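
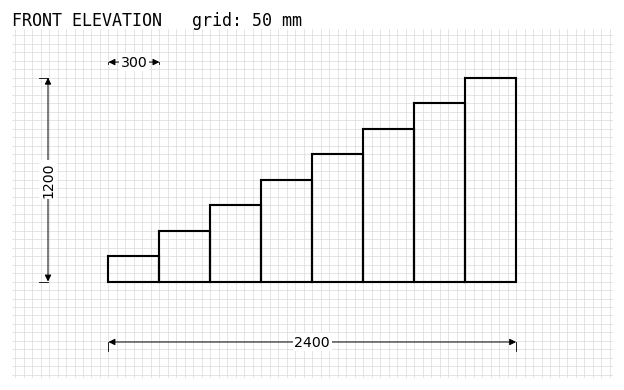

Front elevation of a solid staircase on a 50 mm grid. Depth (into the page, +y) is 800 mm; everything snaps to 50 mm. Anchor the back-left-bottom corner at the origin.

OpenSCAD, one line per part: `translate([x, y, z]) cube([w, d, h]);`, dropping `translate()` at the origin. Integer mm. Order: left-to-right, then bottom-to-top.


cube([300, 800, 150]);
translate([300, 0, 0]) cube([300, 800, 300]);
translate([600, 0, 0]) cube([300, 800, 450]);
translate([900, 0, 0]) cube([300, 800, 600]);
translate([1200, 0, 0]) cube([300, 800, 750]);
translate([1500, 0, 0]) cube([300, 800, 900]);
translate([1800, 0, 0]) cube([300, 800, 1050]);
translate([2100, 0, 0]) cube([300, 800, 1200]);


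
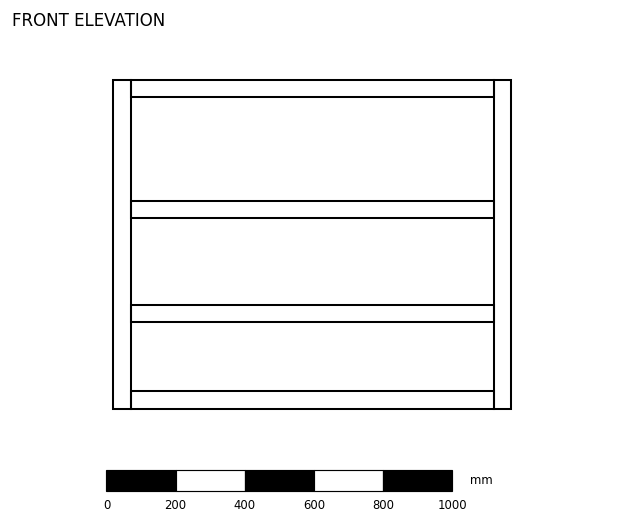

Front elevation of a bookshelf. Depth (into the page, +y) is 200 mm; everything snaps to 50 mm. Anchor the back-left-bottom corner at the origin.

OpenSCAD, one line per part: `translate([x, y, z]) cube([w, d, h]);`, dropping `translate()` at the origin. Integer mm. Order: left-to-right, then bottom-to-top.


cube([50, 200, 950]);
translate([50, 0, 0]) cube([1050, 200, 50]);
translate([50, 0, 250]) cube([1050, 200, 50]);
translate([50, 0, 550]) cube([1050, 200, 50]);
translate([50, 0, 900]) cube([1050, 200, 50]);
translate([1100, 0, 0]) cube([50, 200, 950]);


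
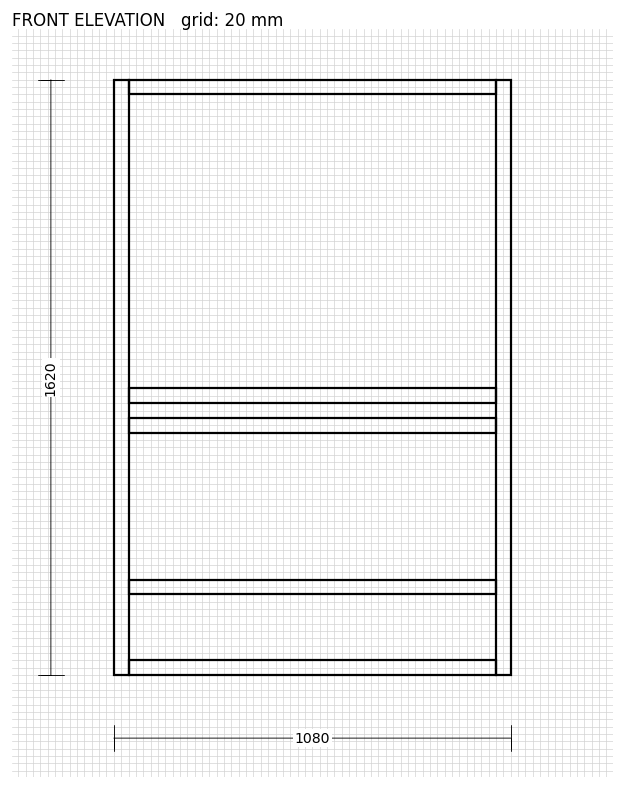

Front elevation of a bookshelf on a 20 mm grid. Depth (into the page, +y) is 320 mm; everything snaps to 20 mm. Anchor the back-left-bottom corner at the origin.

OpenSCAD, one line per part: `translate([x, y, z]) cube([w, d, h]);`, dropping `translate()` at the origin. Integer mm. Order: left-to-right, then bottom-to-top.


cube([40, 320, 1620]);
translate([40, 0, 0]) cube([1000, 320, 40]);
translate([40, 0, 220]) cube([1000, 320, 40]);
translate([40, 0, 660]) cube([1000, 320, 40]);
translate([40, 0, 740]) cube([1000, 320, 40]);
translate([40, 0, 1580]) cube([1000, 320, 40]);
translate([1040, 0, 0]) cube([40, 320, 1620]);


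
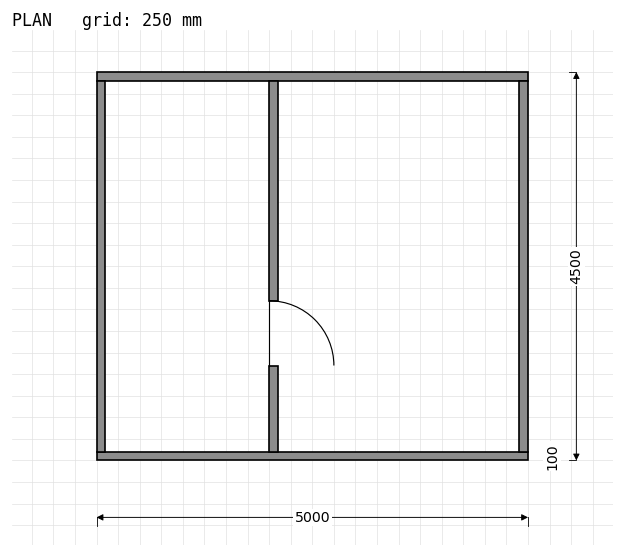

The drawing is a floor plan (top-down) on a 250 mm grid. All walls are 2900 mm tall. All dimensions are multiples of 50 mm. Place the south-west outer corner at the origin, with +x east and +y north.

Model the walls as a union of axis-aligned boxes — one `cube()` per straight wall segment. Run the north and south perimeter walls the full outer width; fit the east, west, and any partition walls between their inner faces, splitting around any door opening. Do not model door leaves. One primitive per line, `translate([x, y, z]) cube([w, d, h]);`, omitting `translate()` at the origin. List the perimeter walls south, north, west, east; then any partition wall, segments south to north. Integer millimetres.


cube([5000, 100, 2900]);
translate([0, 4400, 0]) cube([5000, 100, 2900]);
translate([0, 100, 0]) cube([100, 4300, 2900]);
translate([4900, 100, 0]) cube([100, 4300, 2900]);
translate([2000, 100, 0]) cube([100, 1000, 2900]);
translate([2000, 1850, 0]) cube([100, 2550, 2900]);


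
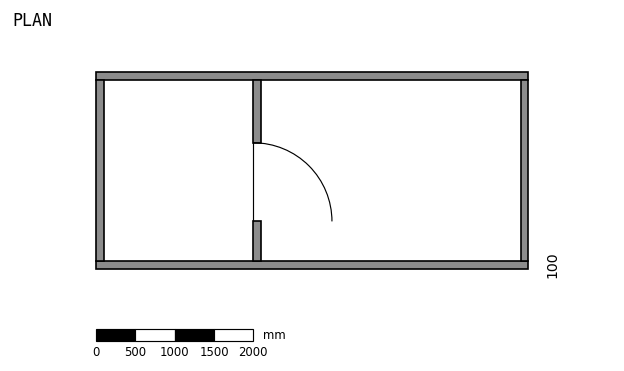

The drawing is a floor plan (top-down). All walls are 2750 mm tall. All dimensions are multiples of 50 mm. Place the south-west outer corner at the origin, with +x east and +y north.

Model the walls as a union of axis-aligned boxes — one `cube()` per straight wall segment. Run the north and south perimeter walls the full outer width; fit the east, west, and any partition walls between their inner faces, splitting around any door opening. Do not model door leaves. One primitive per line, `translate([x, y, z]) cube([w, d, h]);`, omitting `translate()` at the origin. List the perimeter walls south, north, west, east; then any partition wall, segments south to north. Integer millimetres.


cube([5500, 100, 2750]);
translate([0, 2400, 0]) cube([5500, 100, 2750]);
translate([0, 100, 0]) cube([100, 2300, 2750]);
translate([5400, 100, 0]) cube([100, 2300, 2750]);
translate([2000, 100, 0]) cube([100, 500, 2750]);
translate([2000, 1600, 0]) cube([100, 800, 2750]);


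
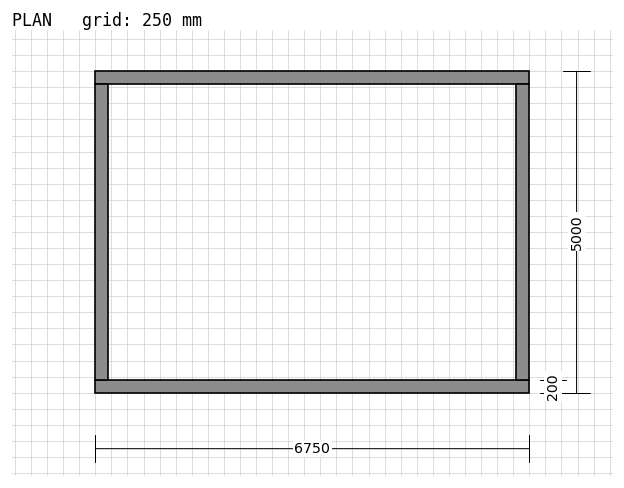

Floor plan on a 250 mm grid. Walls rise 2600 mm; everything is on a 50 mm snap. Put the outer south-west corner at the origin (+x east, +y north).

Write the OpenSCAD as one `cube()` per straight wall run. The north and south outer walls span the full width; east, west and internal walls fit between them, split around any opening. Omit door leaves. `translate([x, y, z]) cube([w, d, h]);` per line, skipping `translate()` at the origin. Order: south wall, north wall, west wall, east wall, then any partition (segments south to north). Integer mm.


cube([6750, 200, 2600]);
translate([0, 4800, 0]) cube([6750, 200, 2600]);
translate([0, 200, 0]) cube([200, 4600, 2600]);
translate([6550, 200, 0]) cube([200, 4600, 2600]);


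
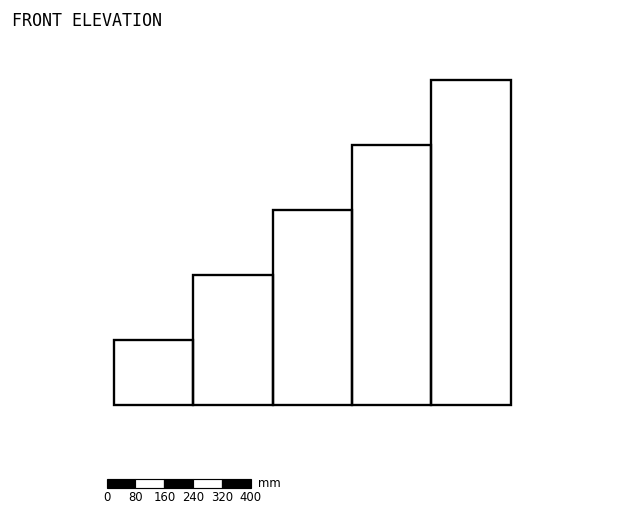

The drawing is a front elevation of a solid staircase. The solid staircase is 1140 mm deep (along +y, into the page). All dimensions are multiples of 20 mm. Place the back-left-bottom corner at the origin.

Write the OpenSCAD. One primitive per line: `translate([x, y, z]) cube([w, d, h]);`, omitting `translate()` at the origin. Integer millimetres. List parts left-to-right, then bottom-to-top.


cube([220, 1140, 180]);
translate([220, 0, 0]) cube([220, 1140, 360]);
translate([440, 0, 0]) cube([220, 1140, 540]);
translate([660, 0, 0]) cube([220, 1140, 720]);
translate([880, 0, 0]) cube([220, 1140, 900]);


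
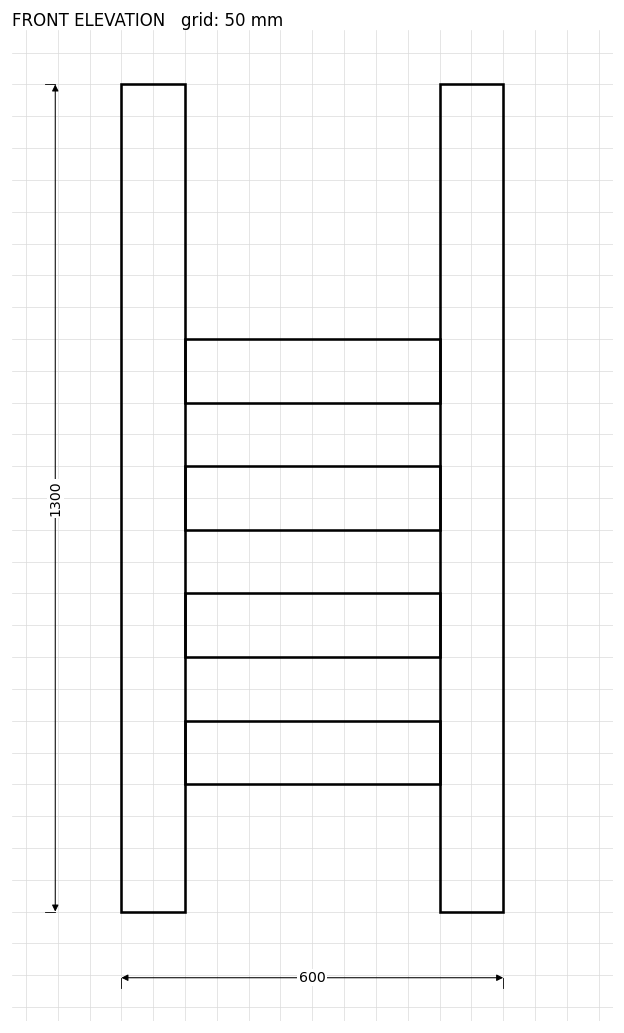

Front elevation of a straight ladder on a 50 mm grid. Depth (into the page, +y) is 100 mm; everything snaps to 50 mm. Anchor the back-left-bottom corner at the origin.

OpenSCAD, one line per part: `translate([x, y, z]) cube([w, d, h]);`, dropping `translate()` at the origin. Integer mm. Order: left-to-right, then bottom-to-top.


cube([100, 100, 1300]);
translate([100, 0, 200]) cube([400, 100, 100]);
translate([100, 0, 400]) cube([400, 100, 100]);
translate([100, 0, 600]) cube([400, 100, 100]);
translate([100, 0, 800]) cube([400, 100, 100]);
translate([500, 0, 0]) cube([100, 100, 1300]);


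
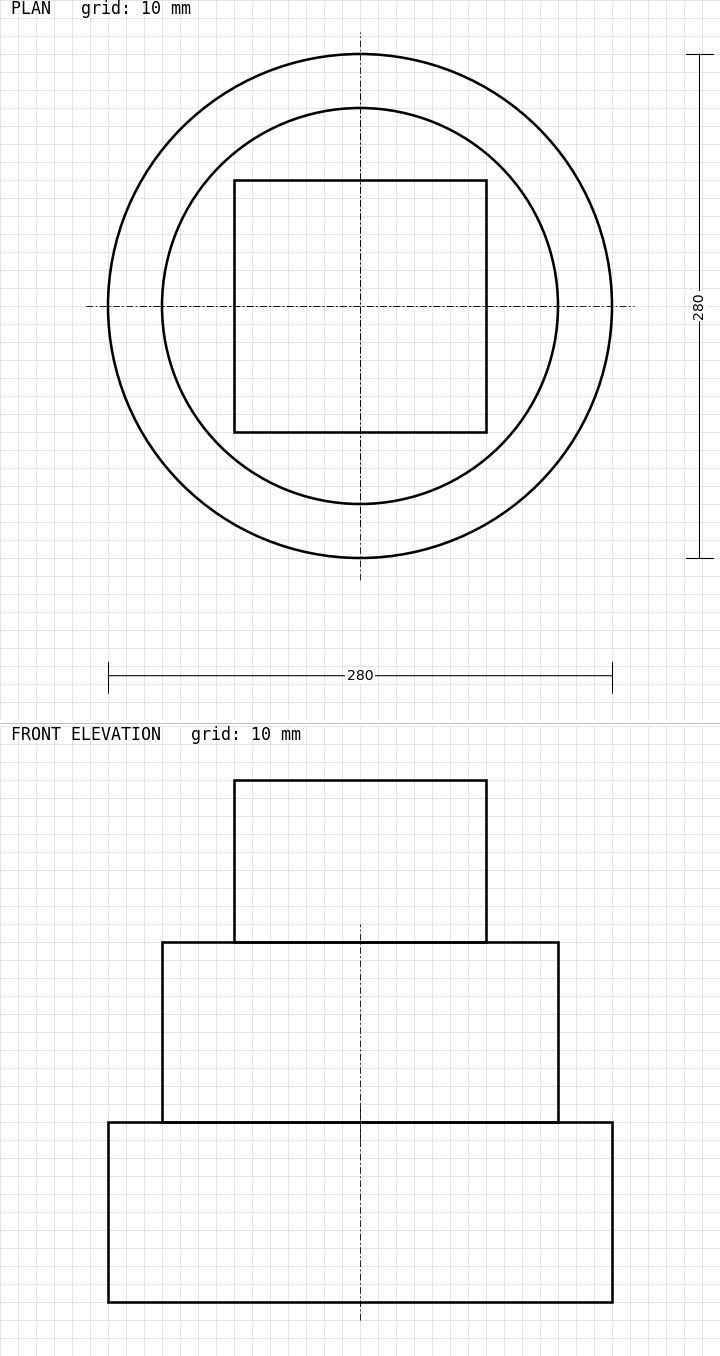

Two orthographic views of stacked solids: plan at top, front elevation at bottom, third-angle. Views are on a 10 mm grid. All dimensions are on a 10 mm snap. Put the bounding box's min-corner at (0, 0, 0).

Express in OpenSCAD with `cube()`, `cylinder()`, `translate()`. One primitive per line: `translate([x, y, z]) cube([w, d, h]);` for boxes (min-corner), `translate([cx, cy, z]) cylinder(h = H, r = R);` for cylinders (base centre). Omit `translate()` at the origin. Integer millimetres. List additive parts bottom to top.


translate([140, 140, 0]) cylinder(h = 100, r = 140);
translate([140, 140, 100]) cylinder(h = 100, r = 110);
translate([70, 70, 200]) cube([140, 140, 90]);


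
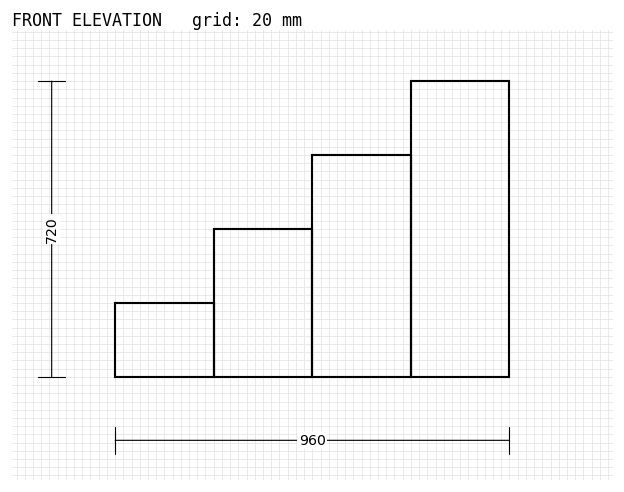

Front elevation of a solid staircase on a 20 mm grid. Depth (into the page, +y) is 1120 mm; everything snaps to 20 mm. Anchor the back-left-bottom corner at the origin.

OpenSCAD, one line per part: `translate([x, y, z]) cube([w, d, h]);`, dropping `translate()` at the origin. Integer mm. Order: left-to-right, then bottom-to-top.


cube([240, 1120, 180]);
translate([240, 0, 0]) cube([240, 1120, 360]);
translate([480, 0, 0]) cube([240, 1120, 540]);
translate([720, 0, 0]) cube([240, 1120, 720]);


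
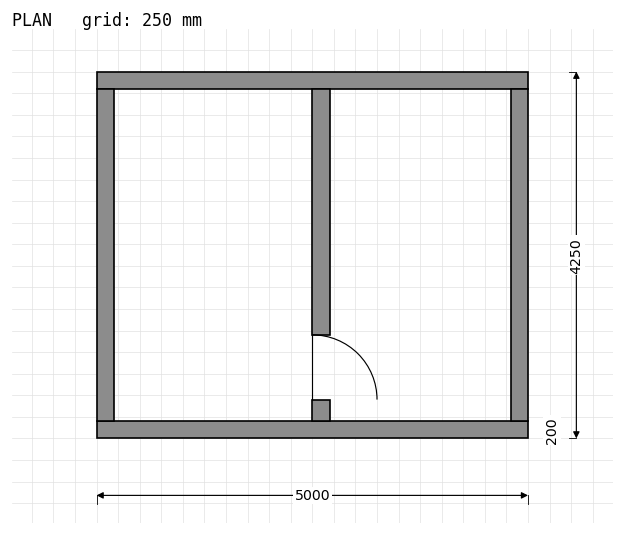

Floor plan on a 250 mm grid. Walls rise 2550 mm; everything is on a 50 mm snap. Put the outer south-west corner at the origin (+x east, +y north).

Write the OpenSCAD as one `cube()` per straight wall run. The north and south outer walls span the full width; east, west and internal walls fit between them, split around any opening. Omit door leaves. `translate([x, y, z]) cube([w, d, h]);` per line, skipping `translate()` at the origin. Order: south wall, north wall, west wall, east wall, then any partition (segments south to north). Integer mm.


cube([5000, 200, 2550]);
translate([0, 4050, 0]) cube([5000, 200, 2550]);
translate([0, 200, 0]) cube([200, 3850, 2550]);
translate([4800, 200, 0]) cube([200, 3850, 2550]);
translate([2500, 200, 0]) cube([200, 250, 2550]);
translate([2500, 1200, 0]) cube([200, 2850, 2550]);


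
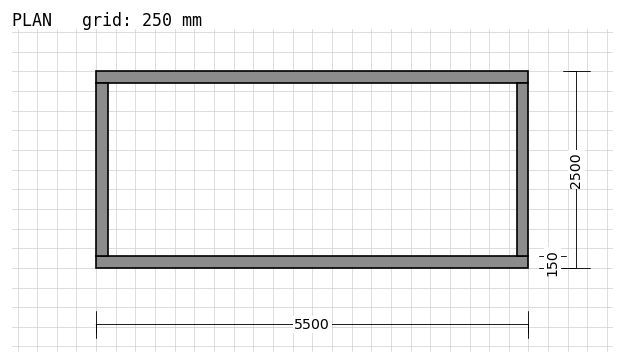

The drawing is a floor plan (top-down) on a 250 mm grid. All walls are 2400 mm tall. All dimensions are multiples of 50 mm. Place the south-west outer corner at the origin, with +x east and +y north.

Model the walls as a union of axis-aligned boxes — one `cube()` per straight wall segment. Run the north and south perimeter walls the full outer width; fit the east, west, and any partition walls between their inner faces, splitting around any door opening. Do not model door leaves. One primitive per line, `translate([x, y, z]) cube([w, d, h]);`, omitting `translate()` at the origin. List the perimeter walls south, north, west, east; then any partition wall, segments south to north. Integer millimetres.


cube([5500, 150, 2400]);
translate([0, 2350, 0]) cube([5500, 150, 2400]);
translate([0, 150, 0]) cube([150, 2200, 2400]);
translate([5350, 150, 0]) cube([150, 2200, 2400]);


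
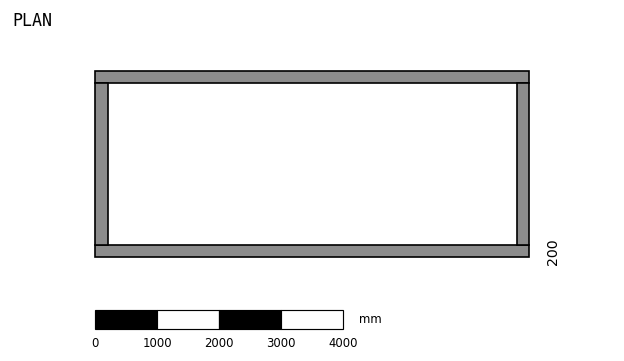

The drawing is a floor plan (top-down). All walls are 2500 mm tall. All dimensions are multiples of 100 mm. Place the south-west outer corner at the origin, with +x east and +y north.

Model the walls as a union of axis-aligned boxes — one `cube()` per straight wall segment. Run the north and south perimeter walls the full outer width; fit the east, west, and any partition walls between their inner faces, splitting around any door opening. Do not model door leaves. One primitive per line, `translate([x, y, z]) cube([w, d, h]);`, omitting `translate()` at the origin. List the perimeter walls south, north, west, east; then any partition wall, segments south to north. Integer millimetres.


cube([7000, 200, 2500]);
translate([0, 2800, 0]) cube([7000, 200, 2500]);
translate([0, 200, 0]) cube([200, 2600, 2500]);
translate([6800, 200, 0]) cube([200, 2600, 2500]);


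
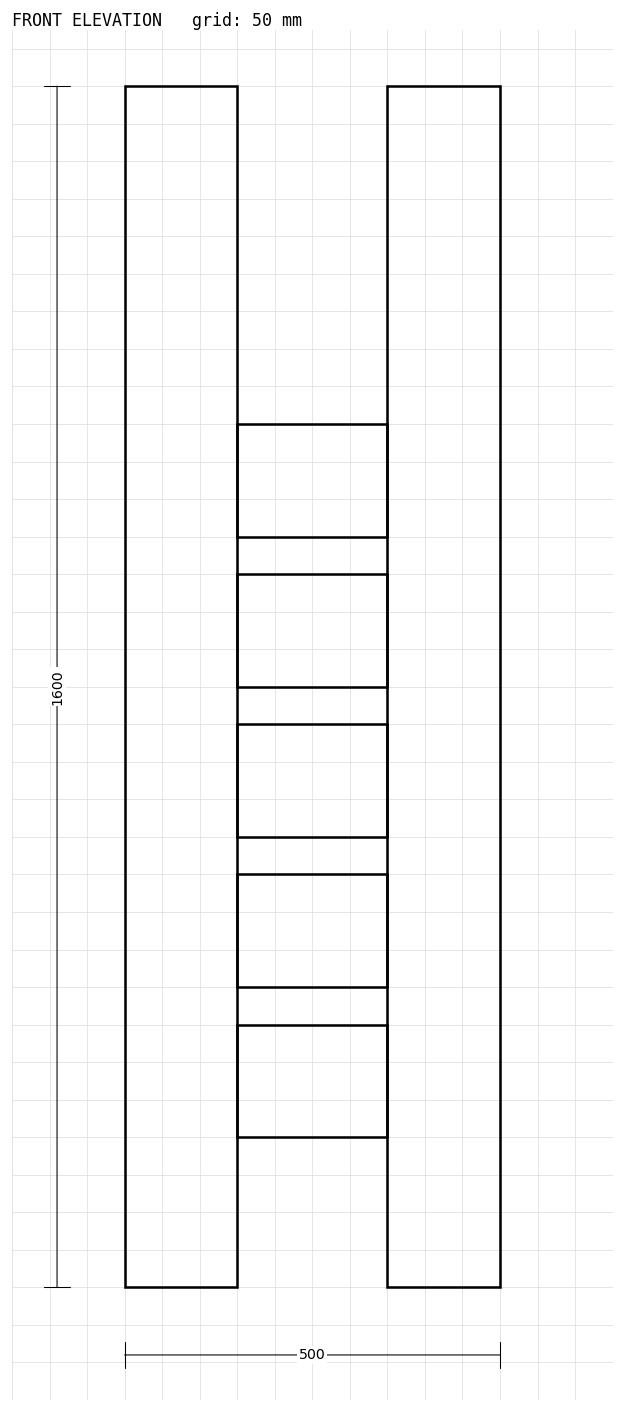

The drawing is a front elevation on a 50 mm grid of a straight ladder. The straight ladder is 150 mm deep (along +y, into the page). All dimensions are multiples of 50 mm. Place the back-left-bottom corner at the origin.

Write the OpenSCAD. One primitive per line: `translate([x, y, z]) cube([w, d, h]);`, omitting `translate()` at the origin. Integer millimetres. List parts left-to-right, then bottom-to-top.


cube([150, 150, 1600]);
translate([150, 0, 200]) cube([200, 150, 150]);
translate([150, 0, 400]) cube([200, 150, 150]);
translate([150, 0, 600]) cube([200, 150, 150]);
translate([150, 0, 800]) cube([200, 150, 150]);
translate([150, 0, 1000]) cube([200, 150, 150]);
translate([350, 0, 0]) cube([150, 150, 1600]);


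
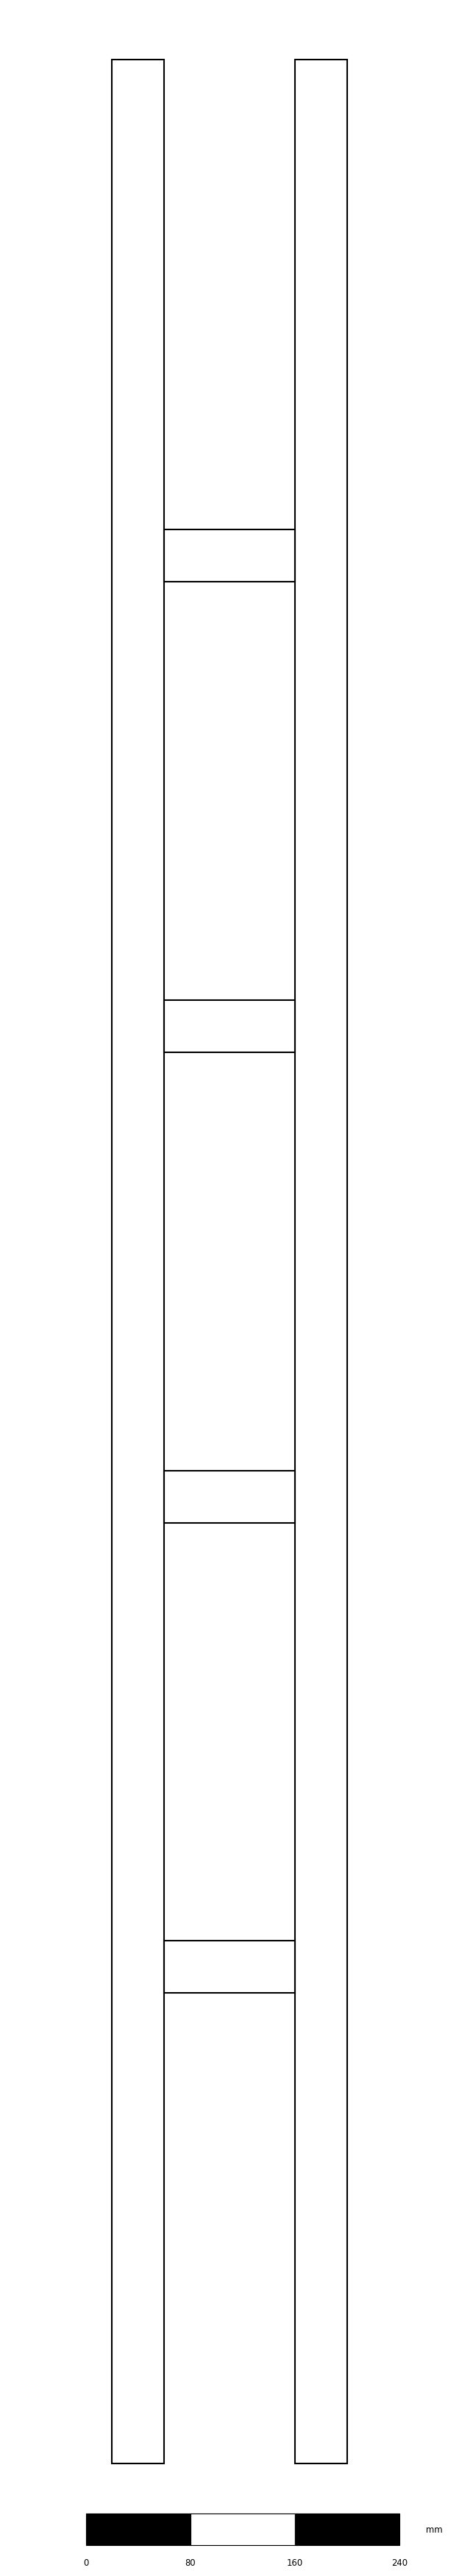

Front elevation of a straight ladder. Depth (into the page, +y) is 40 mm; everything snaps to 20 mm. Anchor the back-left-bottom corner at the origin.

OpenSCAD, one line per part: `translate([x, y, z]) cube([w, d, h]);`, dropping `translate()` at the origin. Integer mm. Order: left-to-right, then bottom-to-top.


cube([40, 40, 1840]);
translate([40, 0, 360]) cube([100, 40, 40]);
translate([40, 0, 720]) cube([100, 40, 40]);
translate([40, 0, 1080]) cube([100, 40, 40]);
translate([40, 0, 1440]) cube([100, 40, 40]);
translate([140, 0, 0]) cube([40, 40, 1840]);


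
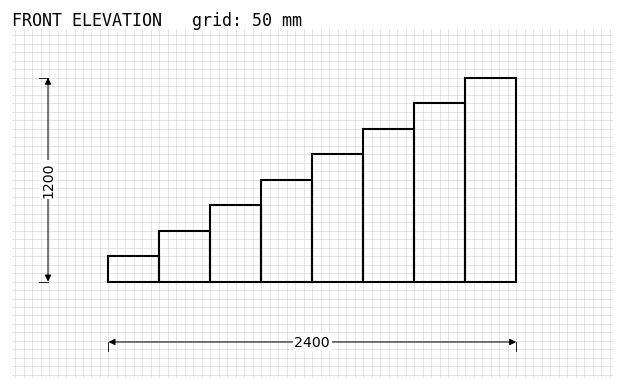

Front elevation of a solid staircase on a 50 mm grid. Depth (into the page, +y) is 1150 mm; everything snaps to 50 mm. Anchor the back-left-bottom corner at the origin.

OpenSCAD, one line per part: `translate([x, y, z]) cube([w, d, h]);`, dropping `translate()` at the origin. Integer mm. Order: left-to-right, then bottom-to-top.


cube([300, 1150, 150]);
translate([300, 0, 0]) cube([300, 1150, 300]);
translate([600, 0, 0]) cube([300, 1150, 450]);
translate([900, 0, 0]) cube([300, 1150, 600]);
translate([1200, 0, 0]) cube([300, 1150, 750]);
translate([1500, 0, 0]) cube([300, 1150, 900]);
translate([1800, 0, 0]) cube([300, 1150, 1050]);
translate([2100, 0, 0]) cube([300, 1150, 1200]);


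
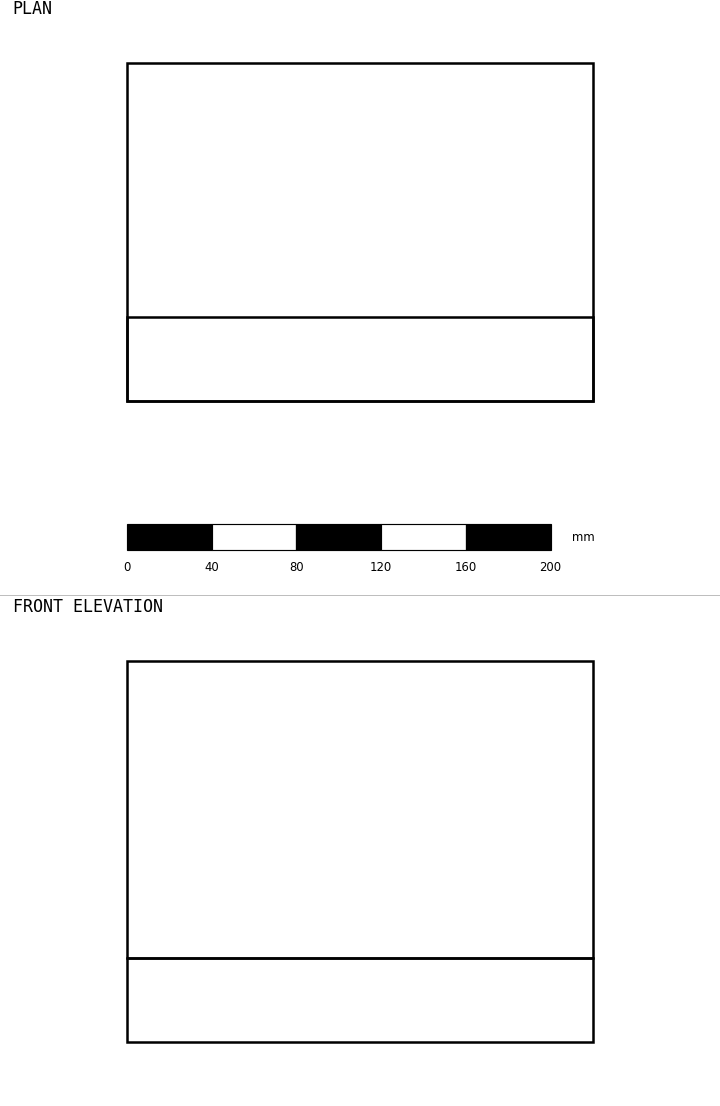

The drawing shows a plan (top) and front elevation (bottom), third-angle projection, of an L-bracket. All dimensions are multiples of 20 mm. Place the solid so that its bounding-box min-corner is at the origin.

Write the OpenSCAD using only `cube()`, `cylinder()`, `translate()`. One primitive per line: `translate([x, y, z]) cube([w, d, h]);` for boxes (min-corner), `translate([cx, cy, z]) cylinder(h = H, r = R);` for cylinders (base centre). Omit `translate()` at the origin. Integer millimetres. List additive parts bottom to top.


cube([220, 160, 40]);
translate([0, 0, 40]) cube([220, 40, 140]);


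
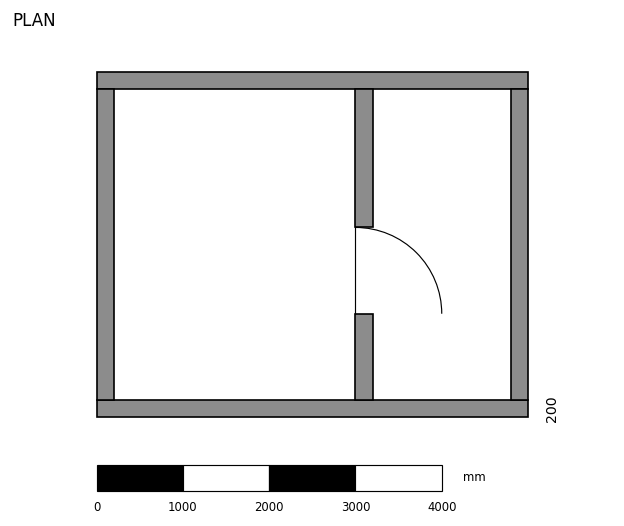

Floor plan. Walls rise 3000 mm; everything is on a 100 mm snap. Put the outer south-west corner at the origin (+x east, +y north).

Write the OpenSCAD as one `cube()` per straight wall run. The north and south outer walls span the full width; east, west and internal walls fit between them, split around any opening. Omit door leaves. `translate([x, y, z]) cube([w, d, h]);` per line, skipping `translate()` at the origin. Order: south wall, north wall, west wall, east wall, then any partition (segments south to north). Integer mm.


cube([5000, 200, 3000]);
translate([0, 3800, 0]) cube([5000, 200, 3000]);
translate([0, 200, 0]) cube([200, 3600, 3000]);
translate([4800, 200, 0]) cube([200, 3600, 3000]);
translate([3000, 200, 0]) cube([200, 1000, 3000]);
translate([3000, 2200, 0]) cube([200, 1600, 3000]);


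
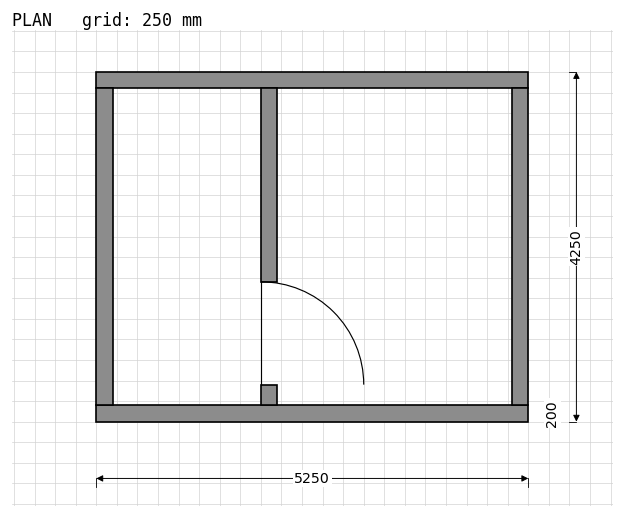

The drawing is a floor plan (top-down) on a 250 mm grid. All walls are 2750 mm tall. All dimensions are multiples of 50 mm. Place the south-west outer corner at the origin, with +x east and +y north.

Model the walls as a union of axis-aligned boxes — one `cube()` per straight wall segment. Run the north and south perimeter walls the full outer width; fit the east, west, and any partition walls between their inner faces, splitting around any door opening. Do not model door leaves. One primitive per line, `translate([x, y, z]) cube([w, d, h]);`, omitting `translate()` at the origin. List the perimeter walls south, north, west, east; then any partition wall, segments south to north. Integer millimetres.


cube([5250, 200, 2750]);
translate([0, 4050, 0]) cube([5250, 200, 2750]);
translate([0, 200, 0]) cube([200, 3850, 2750]);
translate([5050, 200, 0]) cube([200, 3850, 2750]);
translate([2000, 200, 0]) cube([200, 250, 2750]);
translate([2000, 1700, 0]) cube([200, 2350, 2750]);


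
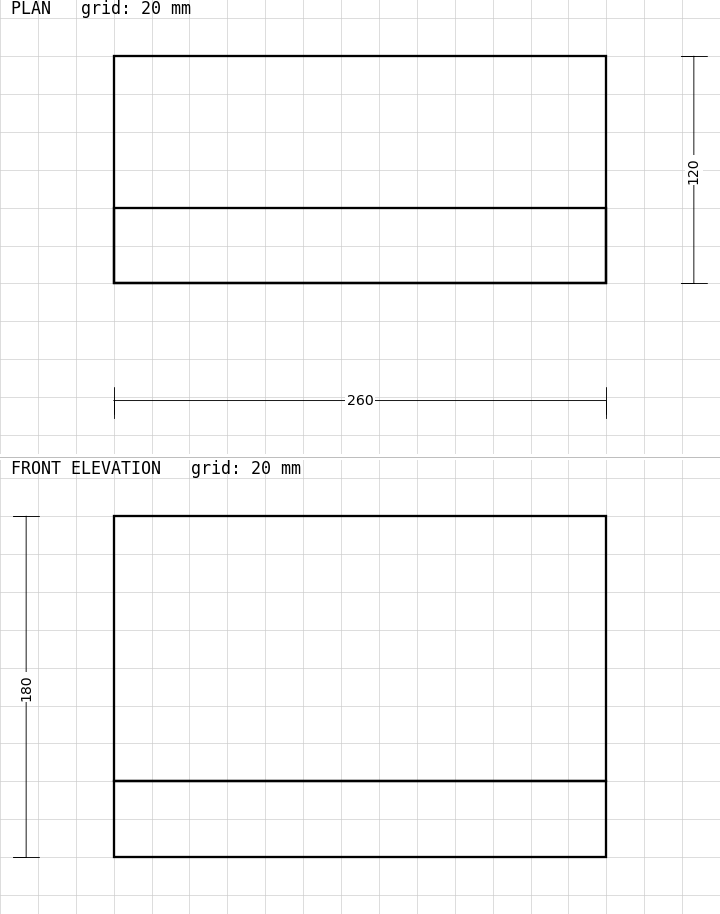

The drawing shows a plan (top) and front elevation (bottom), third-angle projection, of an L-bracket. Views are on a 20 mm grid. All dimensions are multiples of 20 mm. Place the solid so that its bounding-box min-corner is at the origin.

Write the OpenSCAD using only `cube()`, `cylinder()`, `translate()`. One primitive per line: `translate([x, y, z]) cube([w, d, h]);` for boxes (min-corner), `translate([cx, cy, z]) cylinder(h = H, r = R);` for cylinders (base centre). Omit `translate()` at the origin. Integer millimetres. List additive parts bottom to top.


cube([260, 120, 40]);
translate([0, 0, 40]) cube([260, 40, 140]);


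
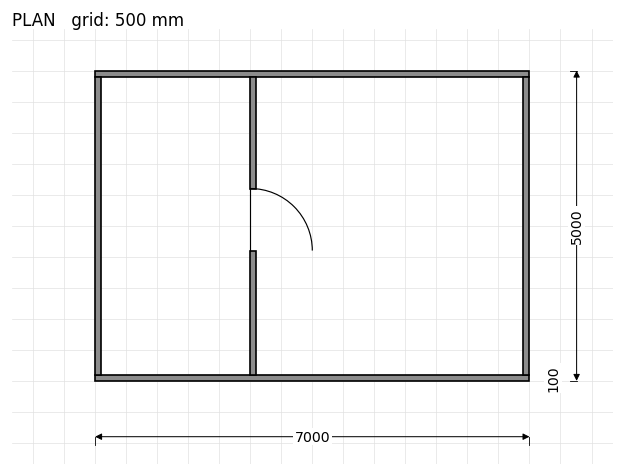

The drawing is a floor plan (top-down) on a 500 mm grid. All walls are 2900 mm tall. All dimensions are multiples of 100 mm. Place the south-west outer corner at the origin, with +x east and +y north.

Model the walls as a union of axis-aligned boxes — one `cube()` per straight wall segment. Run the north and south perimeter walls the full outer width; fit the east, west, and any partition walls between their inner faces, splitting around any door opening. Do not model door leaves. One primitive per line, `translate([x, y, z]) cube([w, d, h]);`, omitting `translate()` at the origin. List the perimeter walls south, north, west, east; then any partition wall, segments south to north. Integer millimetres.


cube([7000, 100, 2900]);
translate([0, 4900, 0]) cube([7000, 100, 2900]);
translate([0, 100, 0]) cube([100, 4800, 2900]);
translate([6900, 100, 0]) cube([100, 4800, 2900]);
translate([2500, 100, 0]) cube([100, 2000, 2900]);
translate([2500, 3100, 0]) cube([100, 1800, 2900]);


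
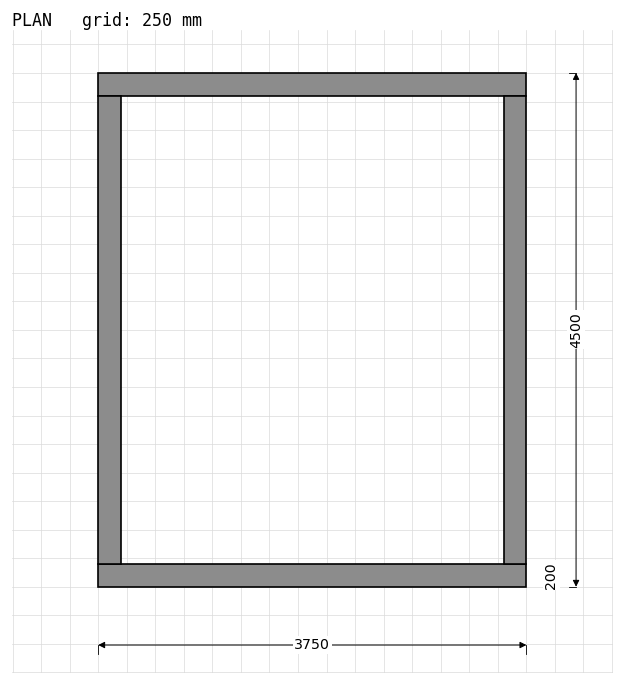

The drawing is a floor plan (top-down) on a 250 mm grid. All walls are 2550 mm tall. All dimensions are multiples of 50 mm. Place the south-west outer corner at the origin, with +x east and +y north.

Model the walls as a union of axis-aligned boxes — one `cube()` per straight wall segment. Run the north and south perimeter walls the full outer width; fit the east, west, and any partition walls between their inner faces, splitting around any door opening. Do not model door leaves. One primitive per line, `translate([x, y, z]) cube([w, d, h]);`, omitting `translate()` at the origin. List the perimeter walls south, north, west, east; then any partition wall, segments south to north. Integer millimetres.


cube([3750, 200, 2550]);
translate([0, 4300, 0]) cube([3750, 200, 2550]);
translate([0, 200, 0]) cube([200, 4100, 2550]);
translate([3550, 200, 0]) cube([200, 4100, 2550]);


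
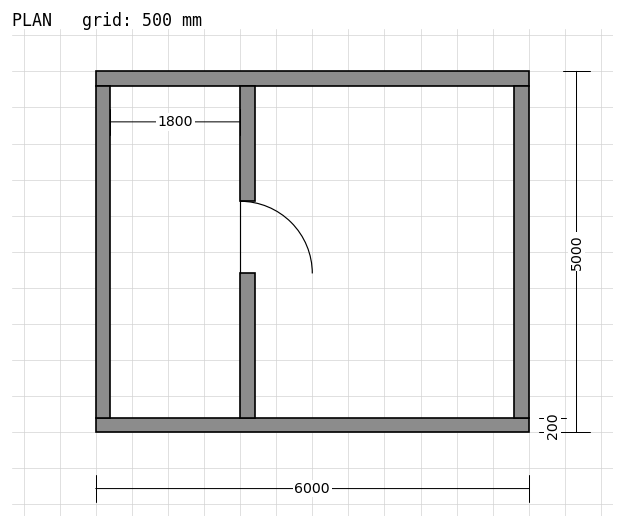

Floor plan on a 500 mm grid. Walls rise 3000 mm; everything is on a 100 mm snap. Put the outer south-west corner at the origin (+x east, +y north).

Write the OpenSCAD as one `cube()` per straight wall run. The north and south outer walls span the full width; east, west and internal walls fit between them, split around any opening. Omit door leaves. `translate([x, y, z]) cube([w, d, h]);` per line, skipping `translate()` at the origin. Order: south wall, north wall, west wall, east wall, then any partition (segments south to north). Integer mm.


cube([6000, 200, 3000]);
translate([0, 4800, 0]) cube([6000, 200, 3000]);
translate([0, 200, 0]) cube([200, 4600, 3000]);
translate([5800, 200, 0]) cube([200, 4600, 3000]);
translate([2000, 200, 0]) cube([200, 2000, 3000]);
translate([2000, 3200, 0]) cube([200, 1600, 3000]);


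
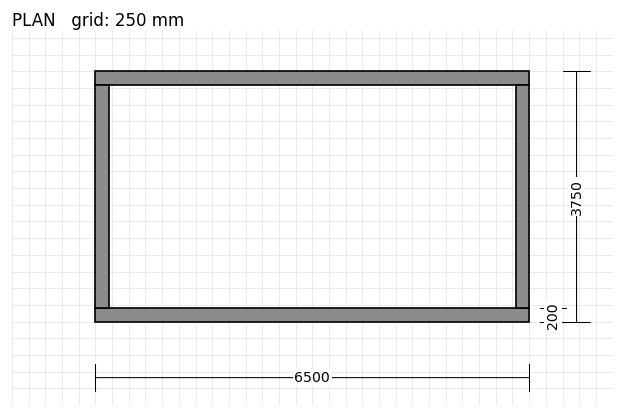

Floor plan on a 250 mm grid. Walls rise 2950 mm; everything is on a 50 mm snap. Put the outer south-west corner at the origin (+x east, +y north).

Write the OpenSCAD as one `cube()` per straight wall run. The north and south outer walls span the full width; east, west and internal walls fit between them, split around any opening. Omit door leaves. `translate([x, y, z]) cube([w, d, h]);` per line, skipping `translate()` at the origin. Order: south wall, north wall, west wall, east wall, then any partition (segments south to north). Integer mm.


cube([6500, 200, 2950]);
translate([0, 3550, 0]) cube([6500, 200, 2950]);
translate([0, 200, 0]) cube([200, 3350, 2950]);
translate([6300, 200, 0]) cube([200, 3350, 2950]);


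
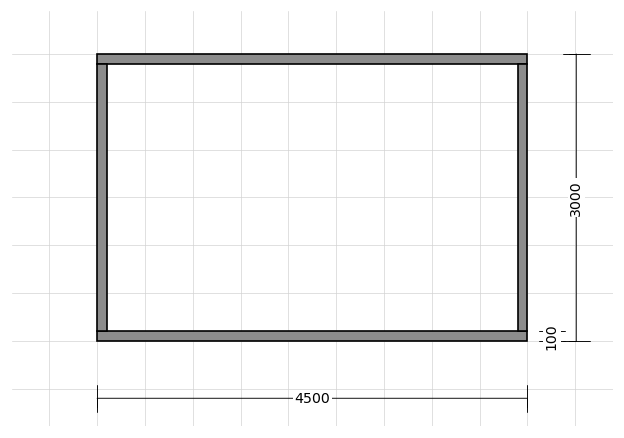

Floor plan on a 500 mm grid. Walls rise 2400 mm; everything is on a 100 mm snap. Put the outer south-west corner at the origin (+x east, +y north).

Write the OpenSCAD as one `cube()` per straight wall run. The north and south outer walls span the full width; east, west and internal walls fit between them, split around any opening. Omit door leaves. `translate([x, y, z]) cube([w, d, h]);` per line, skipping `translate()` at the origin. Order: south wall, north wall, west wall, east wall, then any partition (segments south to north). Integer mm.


cube([4500, 100, 2400]);
translate([0, 2900, 0]) cube([4500, 100, 2400]);
translate([0, 100, 0]) cube([100, 2800, 2400]);
translate([4400, 100, 0]) cube([100, 2800, 2400]);


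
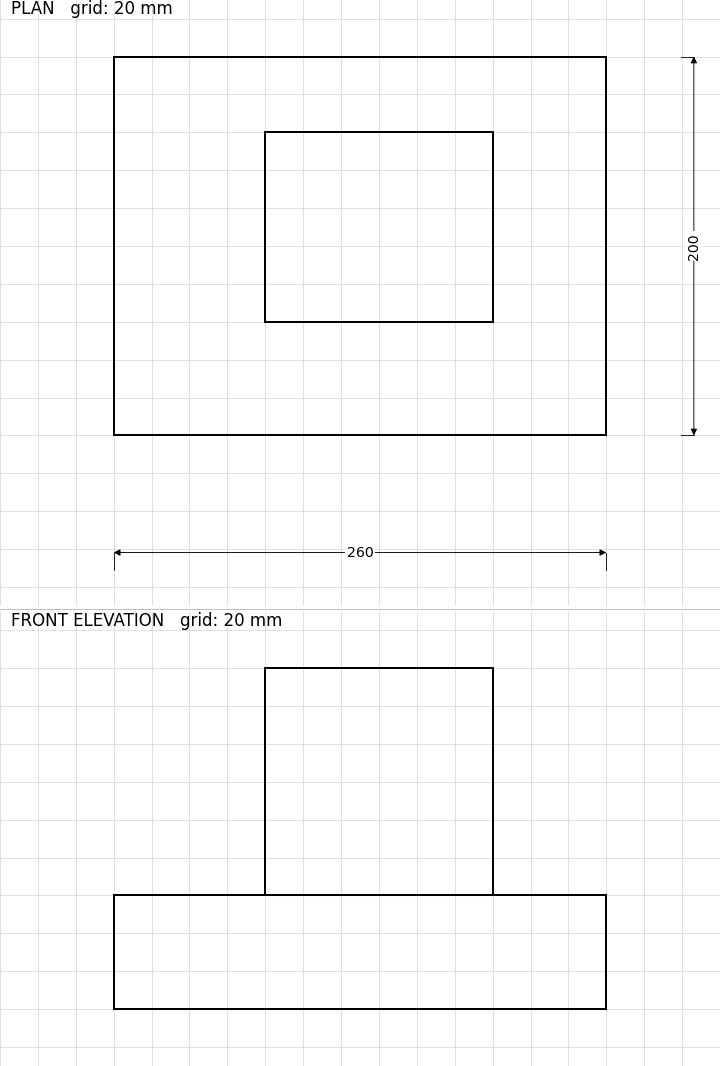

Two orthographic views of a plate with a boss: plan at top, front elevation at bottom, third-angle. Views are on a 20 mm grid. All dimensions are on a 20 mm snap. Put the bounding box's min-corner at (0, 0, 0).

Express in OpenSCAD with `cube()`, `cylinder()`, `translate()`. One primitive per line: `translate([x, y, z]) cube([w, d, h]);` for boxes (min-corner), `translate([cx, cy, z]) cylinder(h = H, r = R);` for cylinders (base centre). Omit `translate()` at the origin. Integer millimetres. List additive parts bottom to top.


cube([260, 200, 60]);
translate([80, 60, 60]) cube([120, 100, 120]);


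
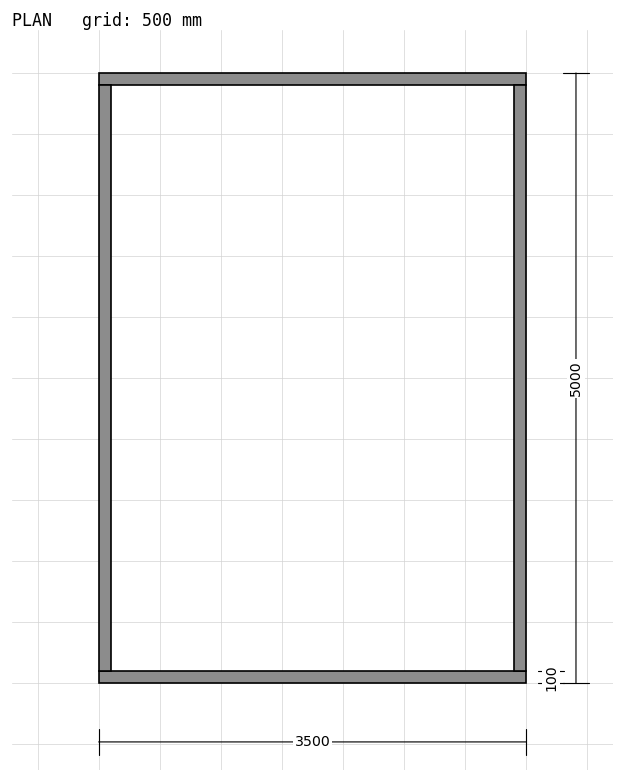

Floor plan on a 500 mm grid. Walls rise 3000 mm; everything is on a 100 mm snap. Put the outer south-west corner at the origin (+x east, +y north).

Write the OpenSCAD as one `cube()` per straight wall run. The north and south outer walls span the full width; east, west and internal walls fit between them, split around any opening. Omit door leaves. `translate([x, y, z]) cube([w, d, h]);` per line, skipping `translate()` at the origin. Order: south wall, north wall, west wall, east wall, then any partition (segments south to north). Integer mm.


cube([3500, 100, 3000]);
translate([0, 4900, 0]) cube([3500, 100, 3000]);
translate([0, 100, 0]) cube([100, 4800, 3000]);
translate([3400, 100, 0]) cube([100, 4800, 3000]);


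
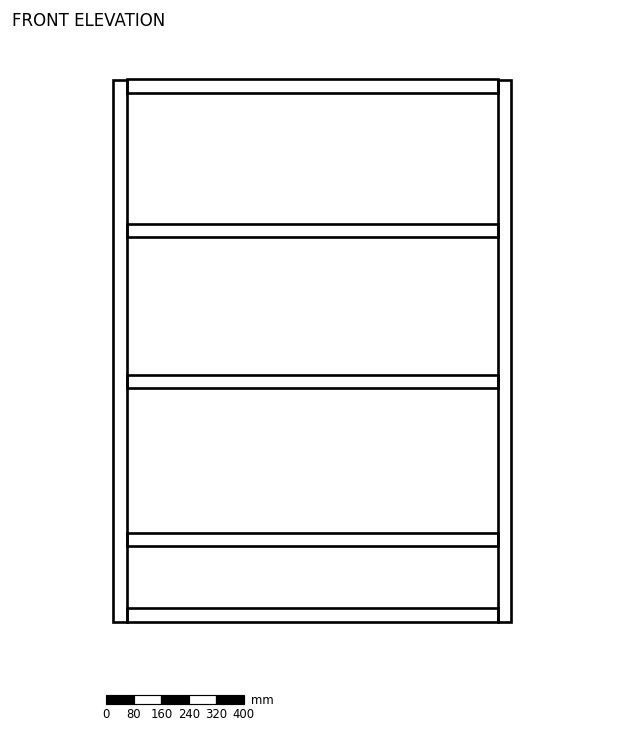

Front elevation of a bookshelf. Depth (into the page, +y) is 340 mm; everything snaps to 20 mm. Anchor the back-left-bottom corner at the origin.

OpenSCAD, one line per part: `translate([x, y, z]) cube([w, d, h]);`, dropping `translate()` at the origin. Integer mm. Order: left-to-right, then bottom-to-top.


cube([40, 340, 1580]);
translate([40, 0, 0]) cube([1080, 340, 40]);
translate([40, 0, 220]) cube([1080, 340, 40]);
translate([40, 0, 680]) cube([1080, 340, 40]);
translate([40, 0, 1120]) cube([1080, 340, 40]);
translate([40, 0, 1540]) cube([1080, 340, 40]);
translate([1120, 0, 0]) cube([40, 340, 1580]);


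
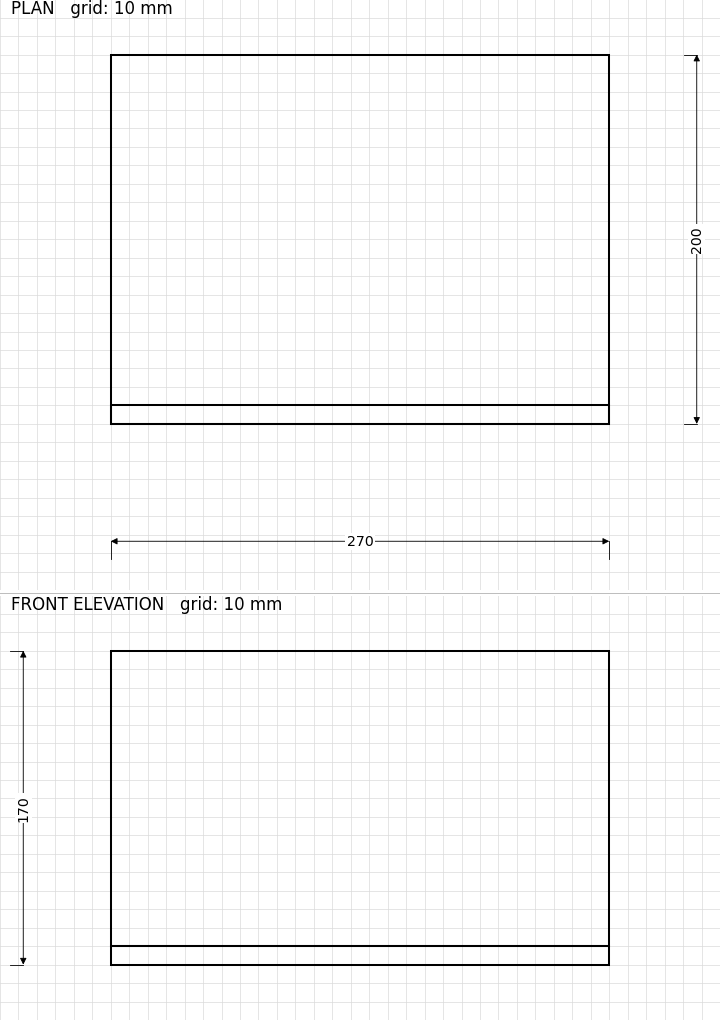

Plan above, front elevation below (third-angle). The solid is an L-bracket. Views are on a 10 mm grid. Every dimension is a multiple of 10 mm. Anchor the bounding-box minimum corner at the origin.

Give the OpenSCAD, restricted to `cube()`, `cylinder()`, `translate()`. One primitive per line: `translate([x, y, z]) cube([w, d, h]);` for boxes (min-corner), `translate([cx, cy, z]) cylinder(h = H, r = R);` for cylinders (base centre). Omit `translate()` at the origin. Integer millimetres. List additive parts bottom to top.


cube([270, 200, 10]);
translate([0, 0, 10]) cube([270, 10, 160]);


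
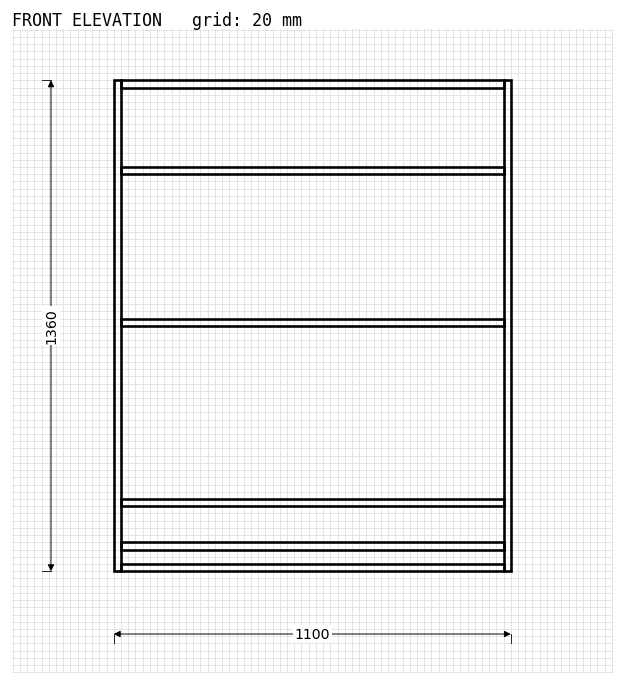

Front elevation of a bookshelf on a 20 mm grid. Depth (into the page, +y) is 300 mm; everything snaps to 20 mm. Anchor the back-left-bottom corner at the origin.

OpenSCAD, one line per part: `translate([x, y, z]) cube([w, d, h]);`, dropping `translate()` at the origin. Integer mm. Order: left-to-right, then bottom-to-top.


cube([20, 300, 1360]);
translate([20, 0, 0]) cube([1060, 300, 20]);
translate([20, 0, 60]) cube([1060, 300, 20]);
translate([20, 0, 180]) cube([1060, 300, 20]);
translate([20, 0, 680]) cube([1060, 300, 20]);
translate([20, 0, 1100]) cube([1060, 300, 20]);
translate([20, 0, 1340]) cube([1060, 300, 20]);
translate([1080, 0, 0]) cube([20, 300, 1360]);


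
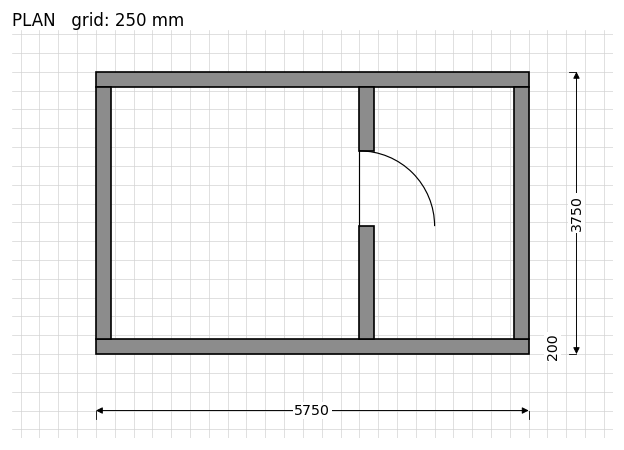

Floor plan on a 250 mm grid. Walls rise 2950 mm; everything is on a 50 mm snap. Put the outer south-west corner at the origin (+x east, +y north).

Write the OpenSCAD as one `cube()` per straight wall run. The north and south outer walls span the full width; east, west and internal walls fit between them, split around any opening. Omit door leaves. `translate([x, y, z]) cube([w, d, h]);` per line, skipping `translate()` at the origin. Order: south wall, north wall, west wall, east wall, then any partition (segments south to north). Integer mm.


cube([5750, 200, 2950]);
translate([0, 3550, 0]) cube([5750, 200, 2950]);
translate([0, 200, 0]) cube([200, 3350, 2950]);
translate([5550, 200, 0]) cube([200, 3350, 2950]);
translate([3500, 200, 0]) cube([200, 1500, 2950]);
translate([3500, 2700, 0]) cube([200, 850, 2950]);


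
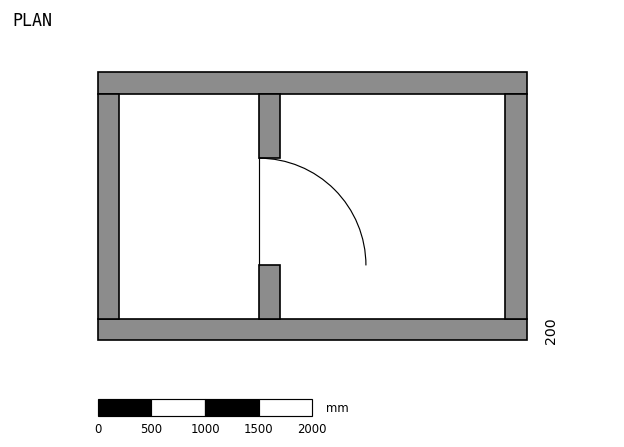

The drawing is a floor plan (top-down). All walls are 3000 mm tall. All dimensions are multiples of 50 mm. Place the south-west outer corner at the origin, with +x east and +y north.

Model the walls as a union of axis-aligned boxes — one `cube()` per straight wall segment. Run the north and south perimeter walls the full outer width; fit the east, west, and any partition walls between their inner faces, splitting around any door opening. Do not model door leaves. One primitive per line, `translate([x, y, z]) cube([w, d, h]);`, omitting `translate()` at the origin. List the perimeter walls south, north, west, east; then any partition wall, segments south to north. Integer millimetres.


cube([4000, 200, 3000]);
translate([0, 2300, 0]) cube([4000, 200, 3000]);
translate([0, 200, 0]) cube([200, 2100, 3000]);
translate([3800, 200, 0]) cube([200, 2100, 3000]);
translate([1500, 200, 0]) cube([200, 500, 3000]);
translate([1500, 1700, 0]) cube([200, 600, 3000]);


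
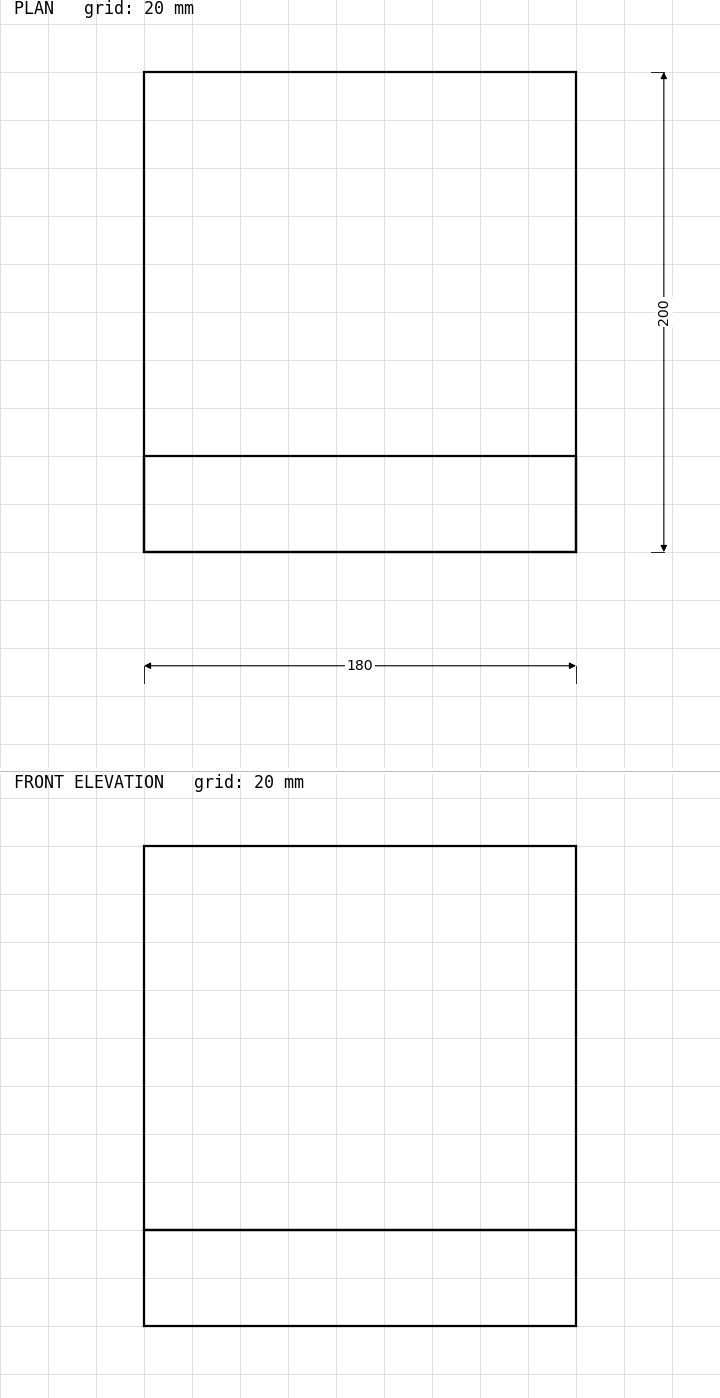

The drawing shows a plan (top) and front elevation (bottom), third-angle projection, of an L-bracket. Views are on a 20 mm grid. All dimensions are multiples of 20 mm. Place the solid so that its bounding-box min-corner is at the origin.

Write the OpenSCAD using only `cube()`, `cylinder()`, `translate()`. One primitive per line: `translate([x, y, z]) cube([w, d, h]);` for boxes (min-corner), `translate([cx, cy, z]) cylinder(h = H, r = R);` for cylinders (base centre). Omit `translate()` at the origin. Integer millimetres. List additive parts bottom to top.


cube([180, 200, 40]);
translate([0, 0, 40]) cube([180, 40, 160]);


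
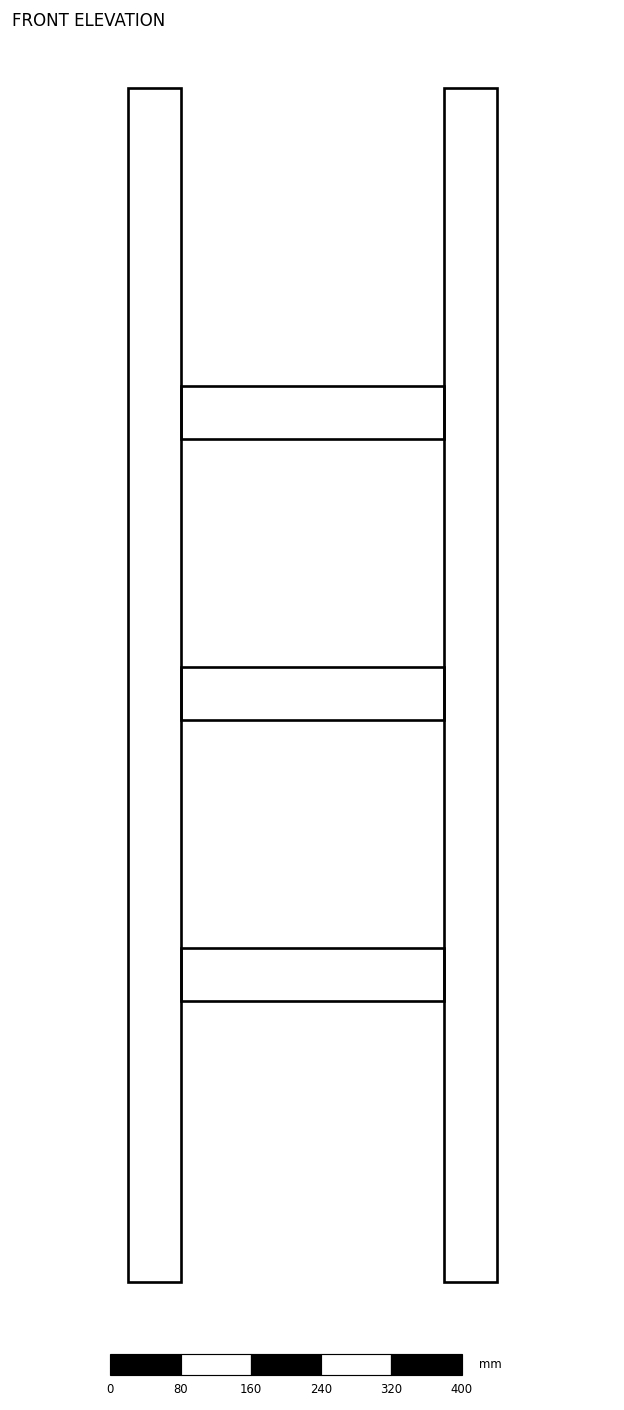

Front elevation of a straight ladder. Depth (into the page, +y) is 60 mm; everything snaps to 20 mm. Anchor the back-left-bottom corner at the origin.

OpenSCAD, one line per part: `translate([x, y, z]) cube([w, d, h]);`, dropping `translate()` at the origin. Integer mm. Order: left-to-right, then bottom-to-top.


cube([60, 60, 1360]);
translate([60, 0, 320]) cube([300, 60, 60]);
translate([60, 0, 640]) cube([300, 60, 60]);
translate([60, 0, 960]) cube([300, 60, 60]);
translate([360, 0, 0]) cube([60, 60, 1360]);


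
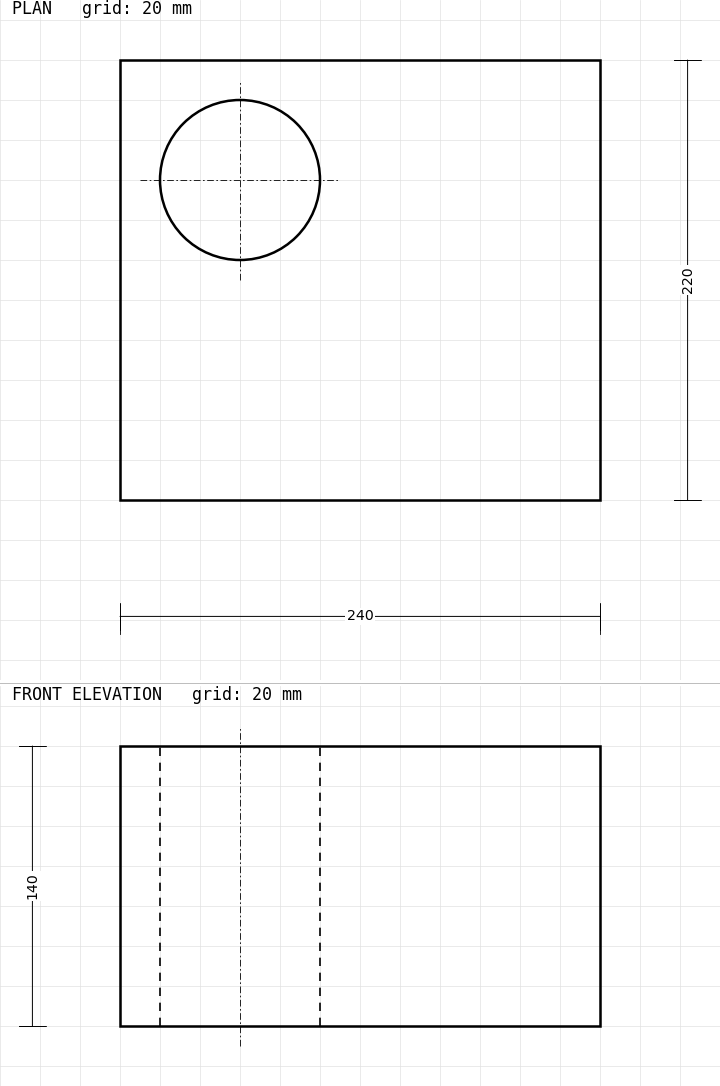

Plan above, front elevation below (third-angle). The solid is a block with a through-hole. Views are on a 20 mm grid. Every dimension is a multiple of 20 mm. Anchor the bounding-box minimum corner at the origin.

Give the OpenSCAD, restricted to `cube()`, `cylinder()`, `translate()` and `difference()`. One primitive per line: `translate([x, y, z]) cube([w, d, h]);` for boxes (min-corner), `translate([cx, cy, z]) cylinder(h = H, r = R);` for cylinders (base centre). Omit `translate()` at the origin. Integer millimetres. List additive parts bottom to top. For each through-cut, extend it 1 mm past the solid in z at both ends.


difference() {
  cube([240, 220, 140]);
  translate([60, 160, -1]) cylinder(h = 142, r = 40);
}


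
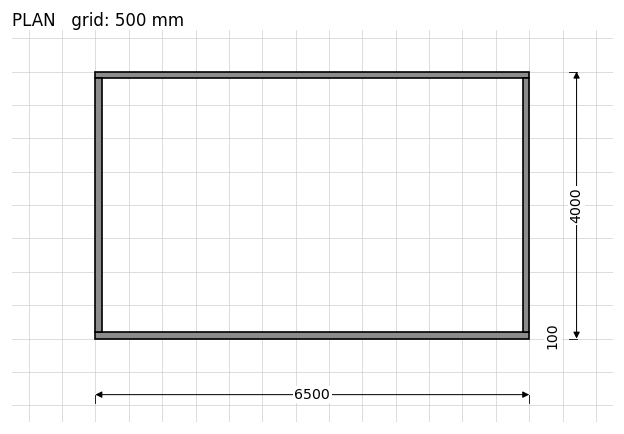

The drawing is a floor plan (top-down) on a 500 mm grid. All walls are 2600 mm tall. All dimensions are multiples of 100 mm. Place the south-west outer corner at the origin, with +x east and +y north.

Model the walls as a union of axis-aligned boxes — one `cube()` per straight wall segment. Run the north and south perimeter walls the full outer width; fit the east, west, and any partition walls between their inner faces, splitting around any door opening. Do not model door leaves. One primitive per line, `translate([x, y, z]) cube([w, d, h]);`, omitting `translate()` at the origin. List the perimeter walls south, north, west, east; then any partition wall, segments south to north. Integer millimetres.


cube([6500, 100, 2600]);
translate([0, 3900, 0]) cube([6500, 100, 2600]);
translate([0, 100, 0]) cube([100, 3800, 2600]);
translate([6400, 100, 0]) cube([100, 3800, 2600]);


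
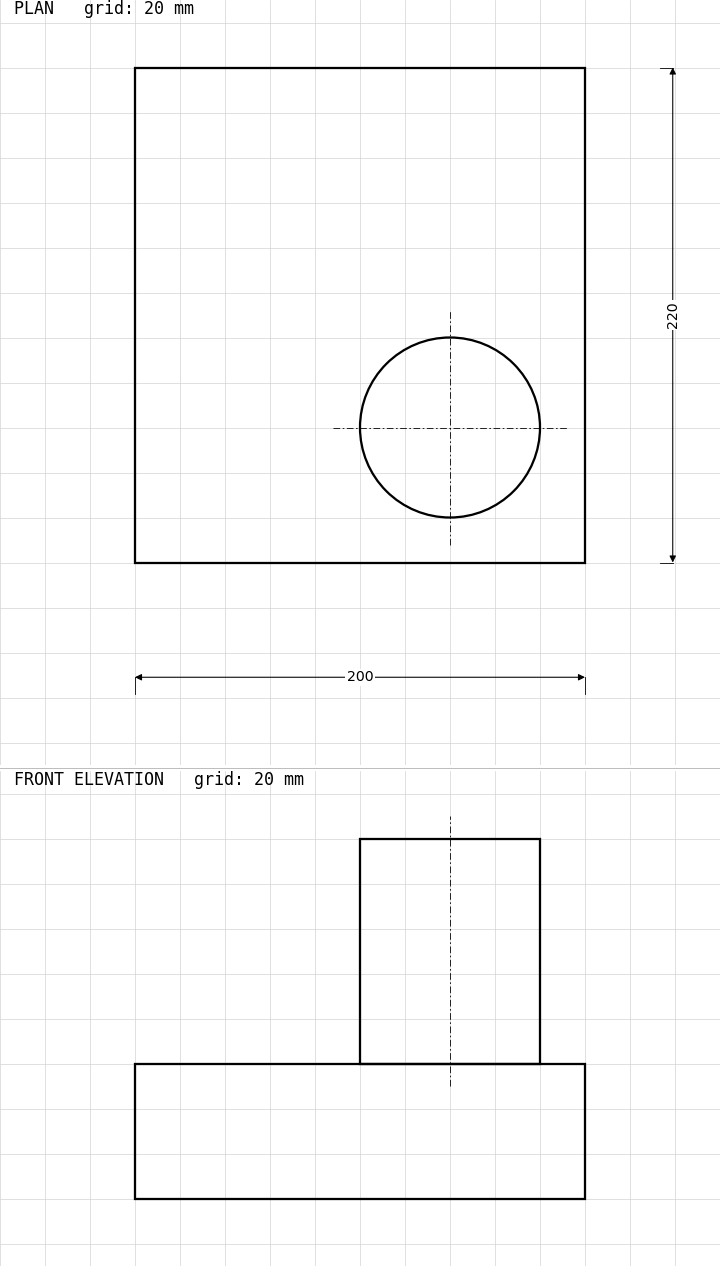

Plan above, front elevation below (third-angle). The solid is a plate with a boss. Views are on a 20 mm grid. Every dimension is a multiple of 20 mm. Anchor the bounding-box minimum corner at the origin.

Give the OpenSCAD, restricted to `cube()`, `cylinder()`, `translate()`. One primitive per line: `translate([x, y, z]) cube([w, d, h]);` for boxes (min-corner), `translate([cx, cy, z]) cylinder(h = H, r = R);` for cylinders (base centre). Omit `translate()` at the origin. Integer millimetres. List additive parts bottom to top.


cube([200, 220, 60]);
translate([140, 60, 60]) cylinder(h = 100, r = 40);


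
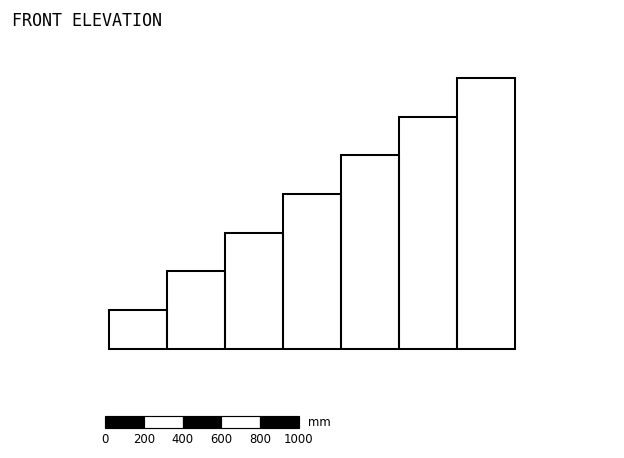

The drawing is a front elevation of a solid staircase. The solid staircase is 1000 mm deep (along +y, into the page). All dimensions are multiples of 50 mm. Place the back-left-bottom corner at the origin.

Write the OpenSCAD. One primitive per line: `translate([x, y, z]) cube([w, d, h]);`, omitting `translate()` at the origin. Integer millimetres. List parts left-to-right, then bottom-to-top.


cube([300, 1000, 200]);
translate([300, 0, 0]) cube([300, 1000, 400]);
translate([600, 0, 0]) cube([300, 1000, 600]);
translate([900, 0, 0]) cube([300, 1000, 800]);
translate([1200, 0, 0]) cube([300, 1000, 1000]);
translate([1500, 0, 0]) cube([300, 1000, 1200]);
translate([1800, 0, 0]) cube([300, 1000, 1400]);


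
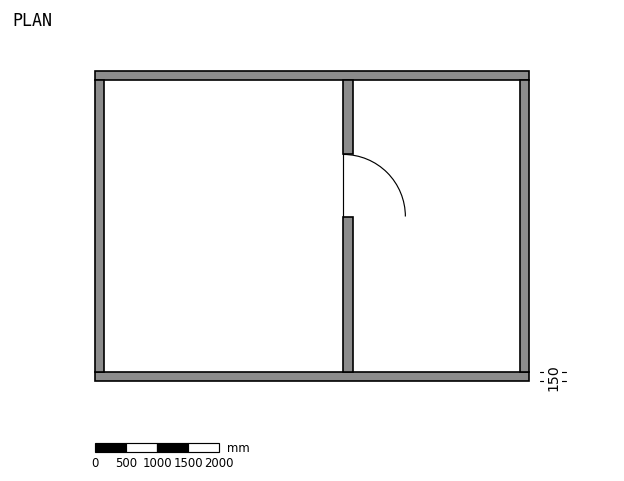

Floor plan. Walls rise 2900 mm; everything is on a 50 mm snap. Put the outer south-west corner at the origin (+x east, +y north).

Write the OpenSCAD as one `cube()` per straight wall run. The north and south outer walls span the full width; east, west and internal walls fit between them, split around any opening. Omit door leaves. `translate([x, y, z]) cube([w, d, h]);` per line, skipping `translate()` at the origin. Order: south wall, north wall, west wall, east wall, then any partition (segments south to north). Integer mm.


cube([7000, 150, 2900]);
translate([0, 4850, 0]) cube([7000, 150, 2900]);
translate([0, 150, 0]) cube([150, 4700, 2900]);
translate([6850, 150, 0]) cube([150, 4700, 2900]);
translate([4000, 150, 0]) cube([150, 2500, 2900]);
translate([4000, 3650, 0]) cube([150, 1200, 2900]);


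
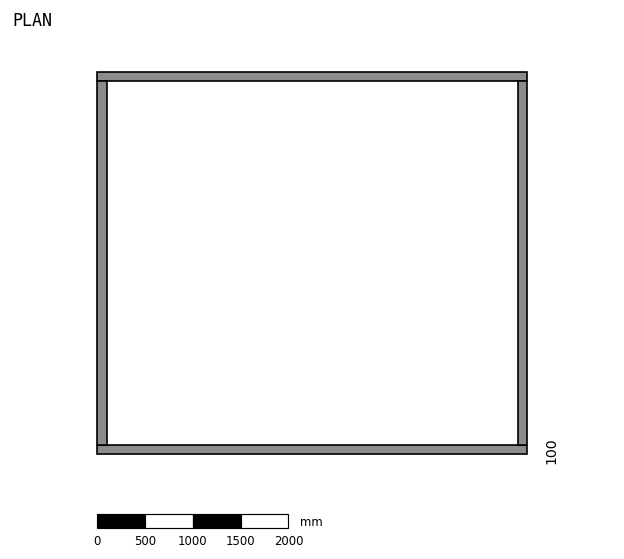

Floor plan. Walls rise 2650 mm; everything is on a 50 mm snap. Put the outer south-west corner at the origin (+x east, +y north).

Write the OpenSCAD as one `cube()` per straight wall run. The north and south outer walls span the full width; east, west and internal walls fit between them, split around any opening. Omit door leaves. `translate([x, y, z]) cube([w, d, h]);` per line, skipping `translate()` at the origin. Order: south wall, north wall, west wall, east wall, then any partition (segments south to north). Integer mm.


cube([4500, 100, 2650]);
translate([0, 3900, 0]) cube([4500, 100, 2650]);
translate([0, 100, 0]) cube([100, 3800, 2650]);
translate([4400, 100, 0]) cube([100, 3800, 2650]);


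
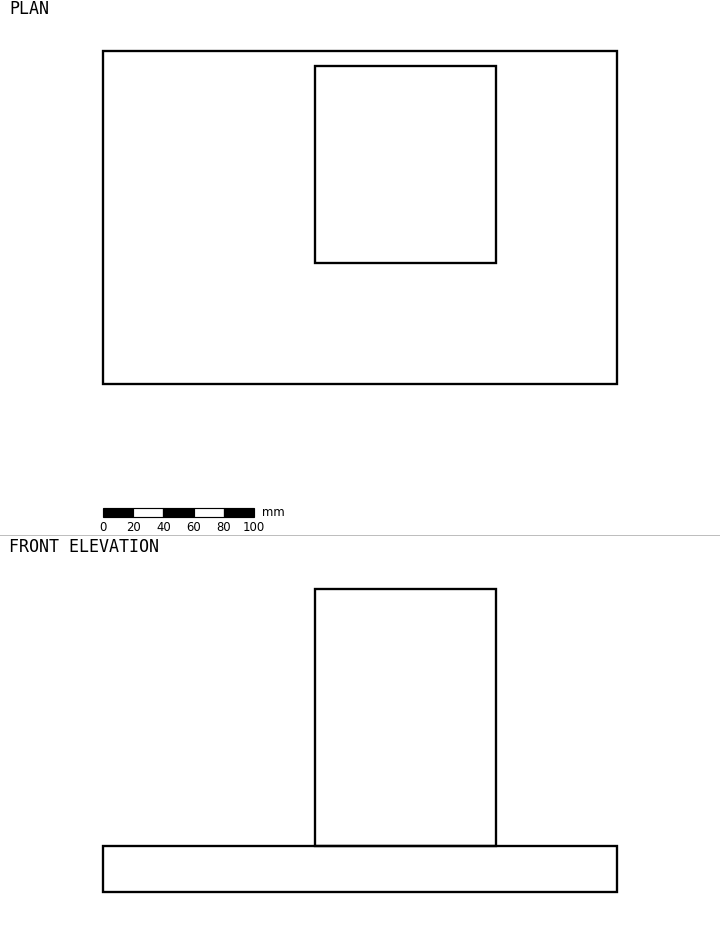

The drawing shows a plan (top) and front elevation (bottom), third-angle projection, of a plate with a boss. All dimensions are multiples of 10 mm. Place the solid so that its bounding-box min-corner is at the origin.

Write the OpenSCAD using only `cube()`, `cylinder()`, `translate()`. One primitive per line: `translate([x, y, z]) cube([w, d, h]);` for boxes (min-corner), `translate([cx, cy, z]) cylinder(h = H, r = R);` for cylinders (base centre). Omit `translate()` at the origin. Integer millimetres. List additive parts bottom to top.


cube([340, 220, 30]);
translate([140, 80, 30]) cube([120, 130, 170]);


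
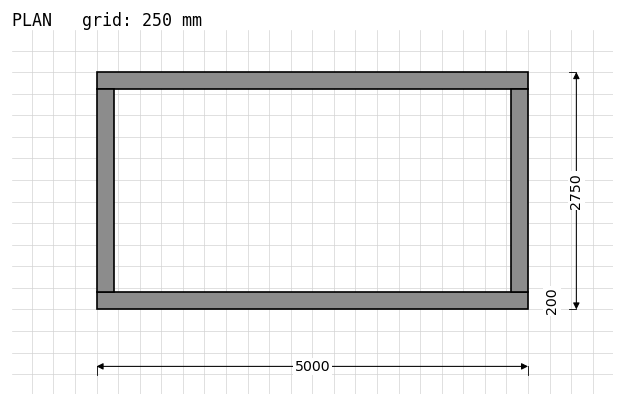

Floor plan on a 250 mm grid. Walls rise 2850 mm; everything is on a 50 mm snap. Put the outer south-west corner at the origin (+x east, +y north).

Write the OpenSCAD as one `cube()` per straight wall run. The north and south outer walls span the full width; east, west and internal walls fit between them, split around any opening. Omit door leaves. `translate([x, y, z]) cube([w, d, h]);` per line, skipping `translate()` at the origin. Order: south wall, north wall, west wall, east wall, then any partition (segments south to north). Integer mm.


cube([5000, 200, 2850]);
translate([0, 2550, 0]) cube([5000, 200, 2850]);
translate([0, 200, 0]) cube([200, 2350, 2850]);
translate([4800, 200, 0]) cube([200, 2350, 2850]);
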